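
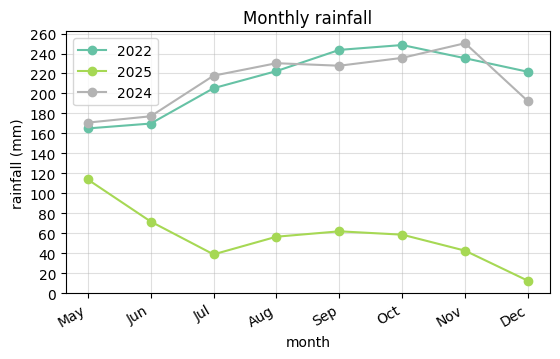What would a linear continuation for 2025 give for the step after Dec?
≈ 0

Last three: 60, 40, 20 → slope ≈ -20/step → next ≈ 0.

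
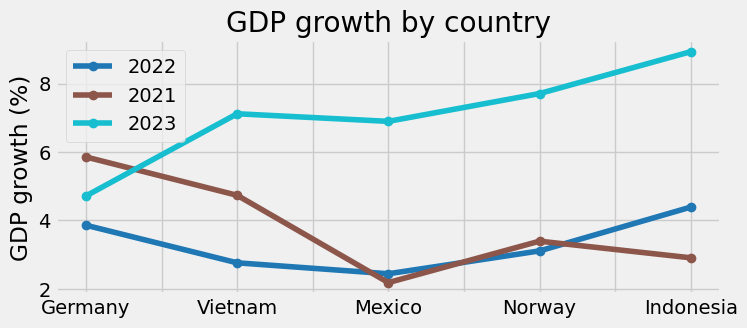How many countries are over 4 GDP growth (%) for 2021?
2

Above 4: Germany, Vietnam.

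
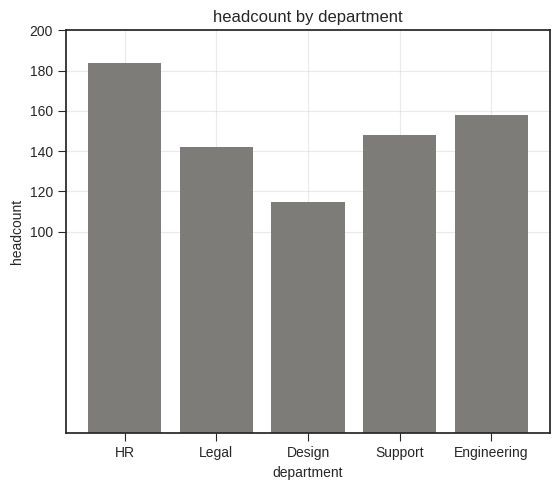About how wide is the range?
≈ 60

Max HR ≈ 180, min Design ≈ 120; range ≈ 60.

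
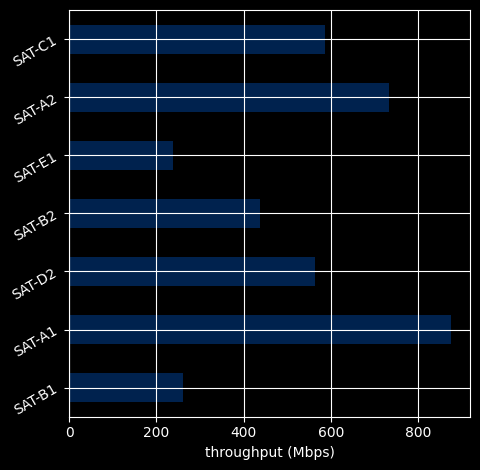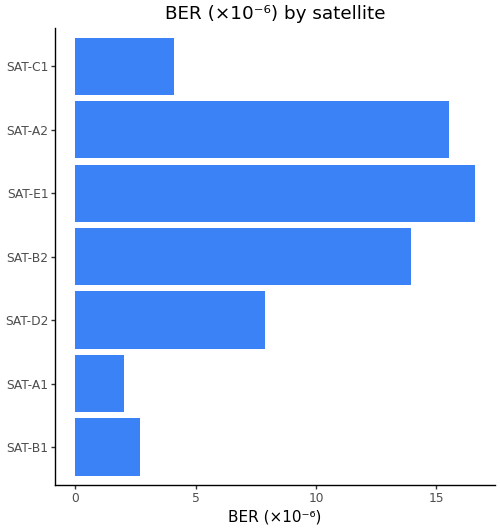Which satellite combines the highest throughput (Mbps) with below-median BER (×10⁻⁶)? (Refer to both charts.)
SAT-A1

Chart 2 median BER (×10⁻⁶) ≈ 8; below-median satellites: SAT-B1, SAT-A1, SAT-C1. Among those, SAT-A1 has the highest throughput (Mbps) (≈ 900).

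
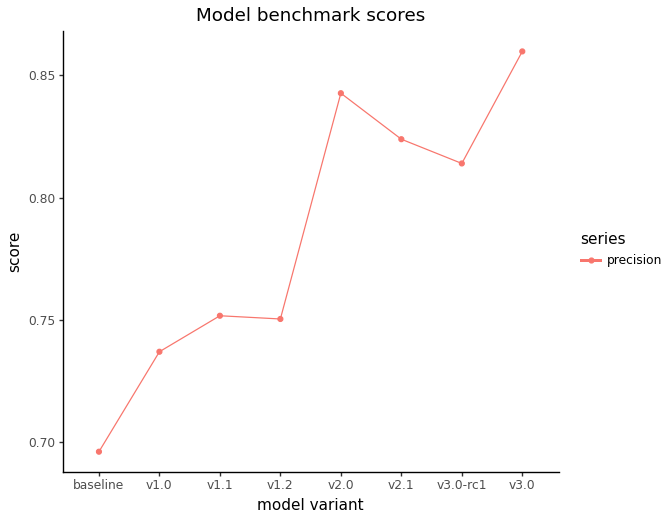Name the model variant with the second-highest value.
v2.0

Top 3: v3.0 ≈ 0.86, v2.0 ≈ 0.84, v2.1 ≈ 0.82.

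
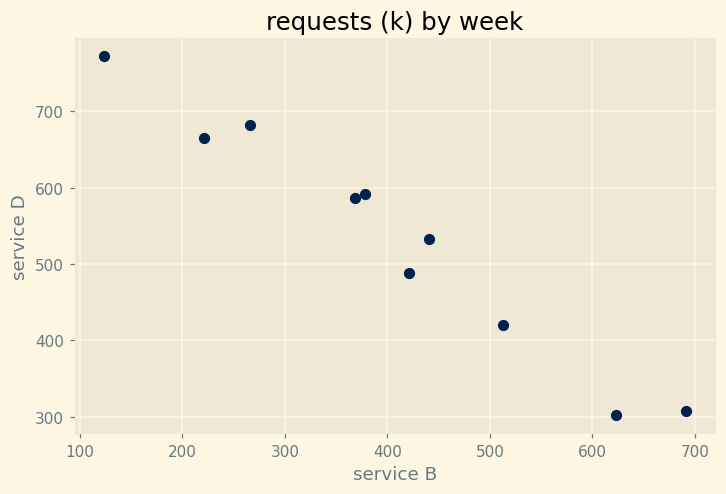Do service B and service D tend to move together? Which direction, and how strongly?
Points are negatively correlated; strong (|r| ≈ 1.0).

negative, strong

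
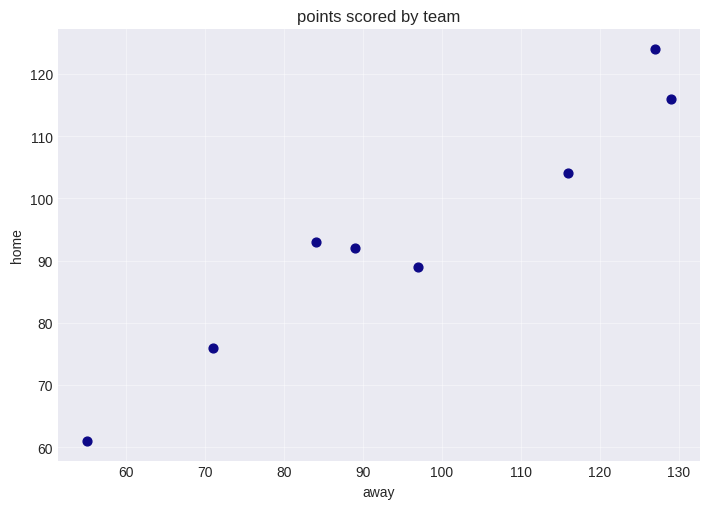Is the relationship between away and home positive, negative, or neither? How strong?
positive, strong

Points are positively correlated; strong (|r| ≈ 1.0).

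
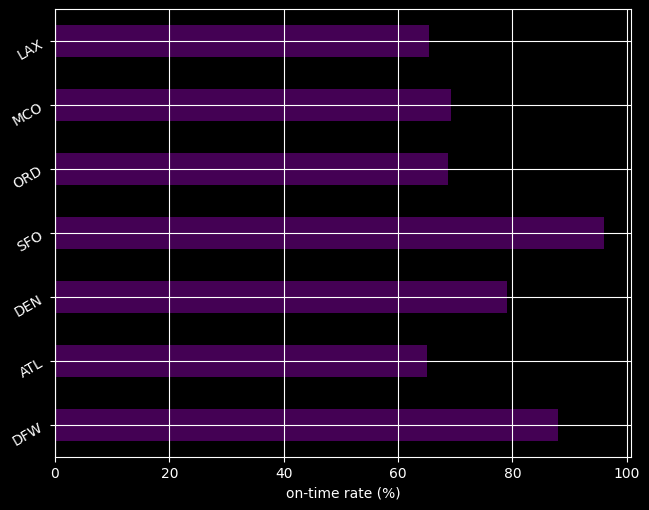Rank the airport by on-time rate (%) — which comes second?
DFW

Top 3: SFO ≈ 100, DFW ≈ 90, DEN ≈ 80.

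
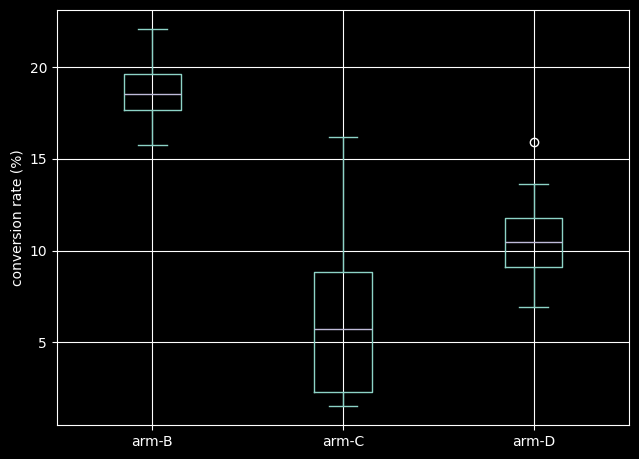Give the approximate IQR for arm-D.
≈ 3

Q3 ≈ 12, Q1 ≈ 9; IQR ≈ 3.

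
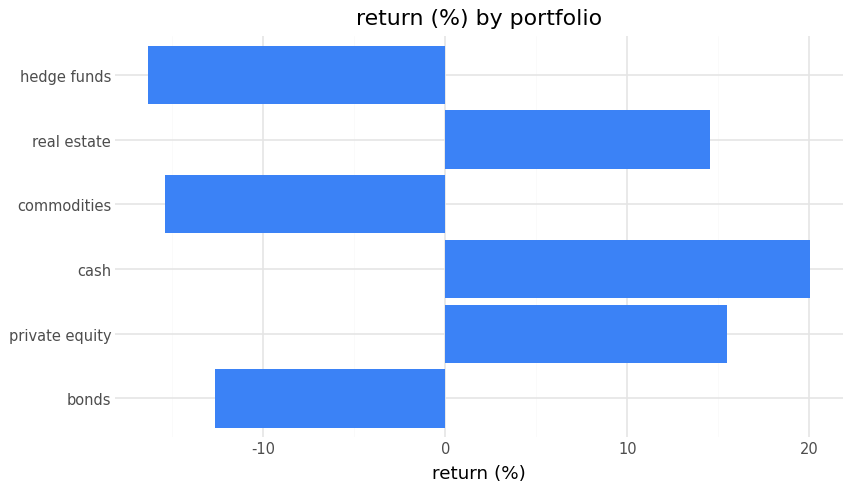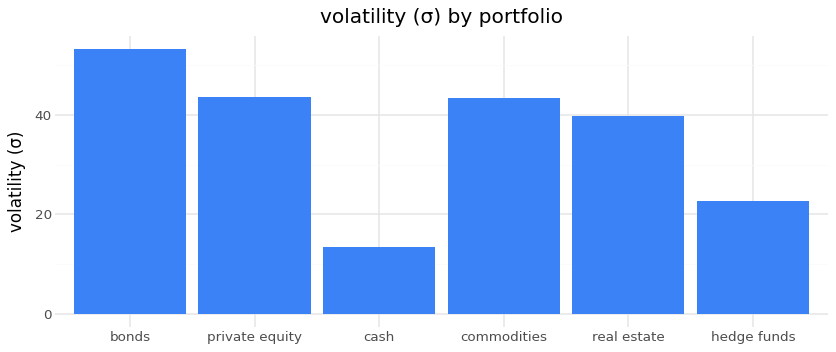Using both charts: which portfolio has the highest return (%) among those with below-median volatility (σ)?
Chart 2 median volatility (σ) ≈ 40; below-median portfolios: cash, real estate, hedge funds. Among those, cash has the highest return (%) (≈ 20).

cash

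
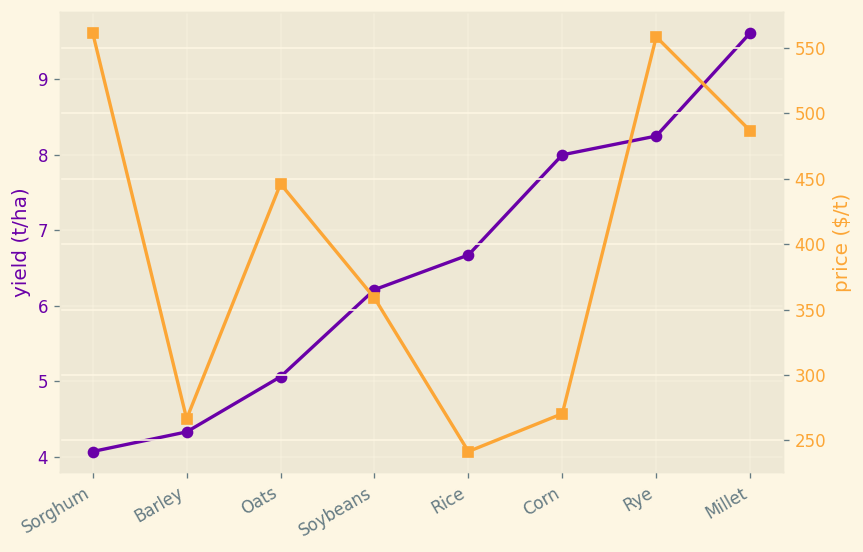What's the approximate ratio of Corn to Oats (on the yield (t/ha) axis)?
≈ 1.6×

Corn ≈ 8.0, Oats ≈ 5.0; 8.0/5.0 ≈ 1.6.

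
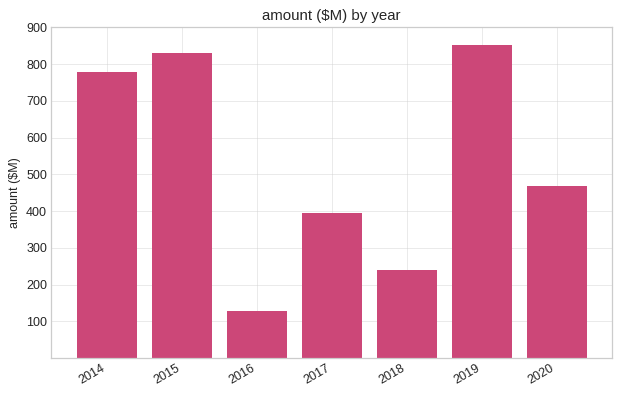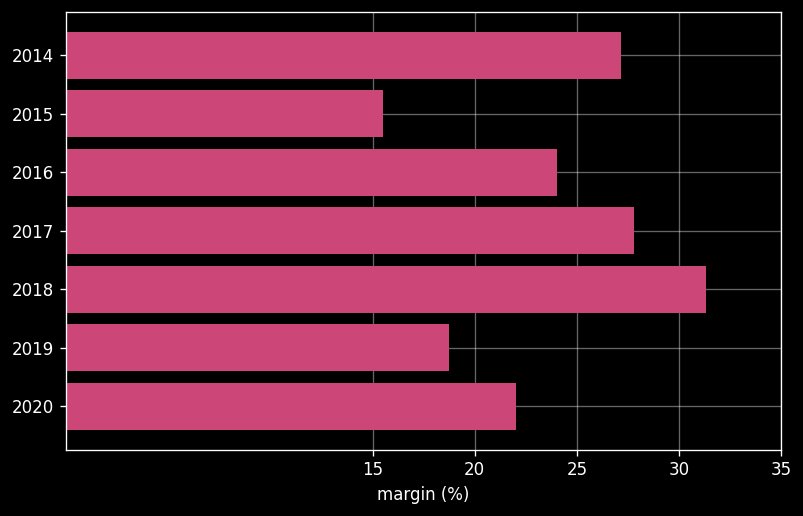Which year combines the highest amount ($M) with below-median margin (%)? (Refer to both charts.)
2019

Chart 2 median margin (%) ≈ 25; below-median years: 2015, 2019, 2020. Among those, 2019 has the highest amount ($M) (≈ 900).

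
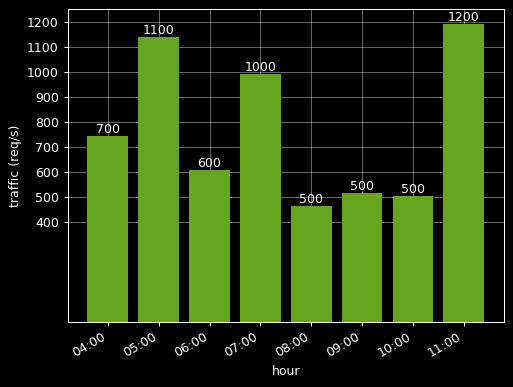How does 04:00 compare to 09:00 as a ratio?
≈ 1.4×

04:00 ≈ 700, 09:00 ≈ 500; 700/500 ≈ 1.4.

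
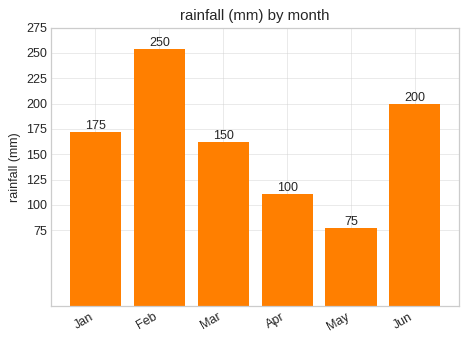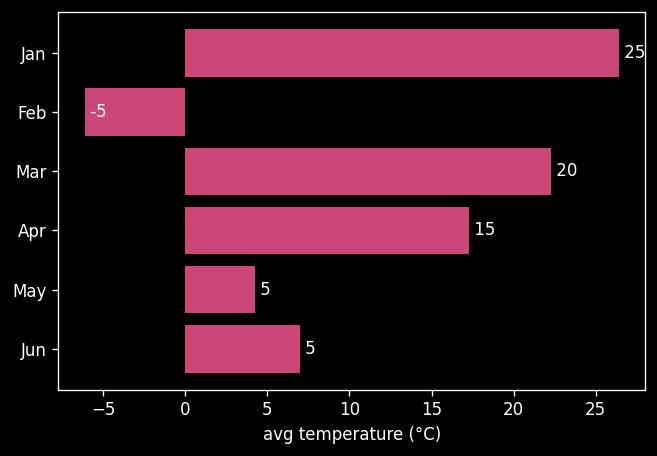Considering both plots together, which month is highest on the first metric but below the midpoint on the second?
Feb

Chart 2 median avg temperature (°C) ≈ 10; below-median months: Feb, May, Jun. Among those, Feb has the highest rainfall (mm) (≈ 250).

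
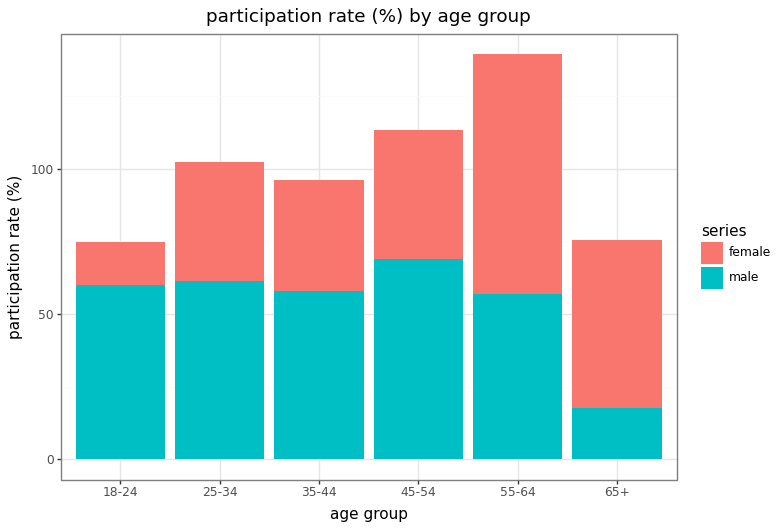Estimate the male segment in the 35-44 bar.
≈ 60

male top ≈ 60, bottom ≈ 0; segment ≈ 60.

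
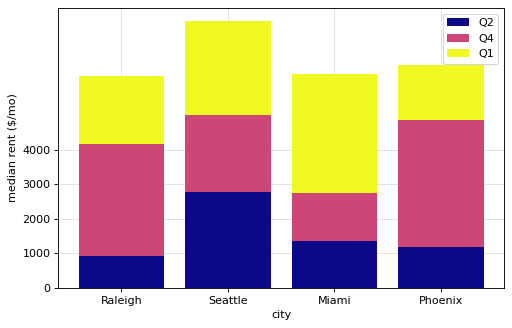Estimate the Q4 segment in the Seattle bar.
≈ 2000

Q4 top ≈ 5000, bottom ≈ 3000; segment ≈ 2000.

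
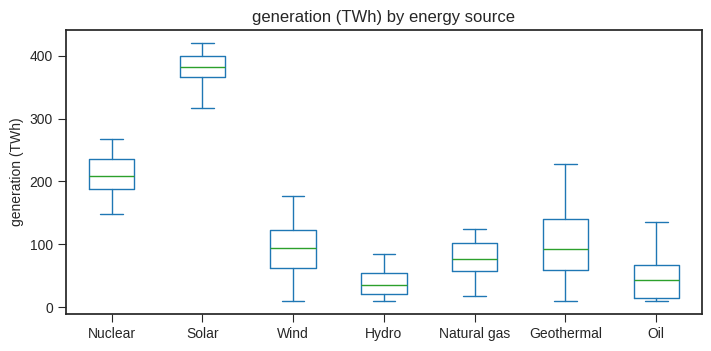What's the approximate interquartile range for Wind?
Q3 ≈ 100, Q1 ≈ 50; IQR ≈ 50.

≈ 50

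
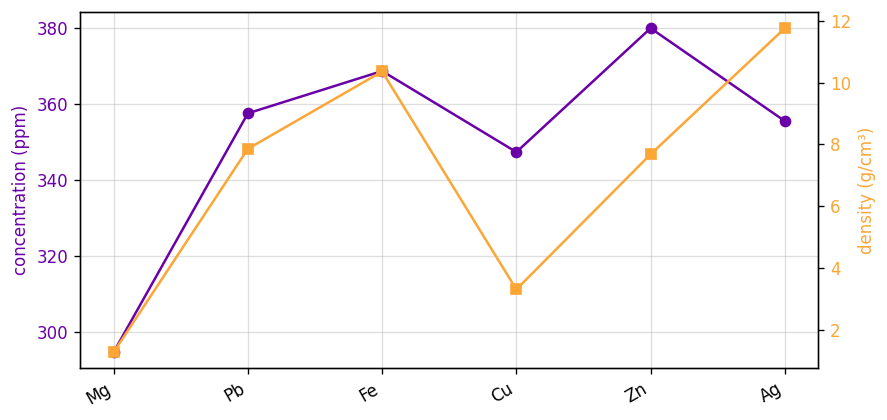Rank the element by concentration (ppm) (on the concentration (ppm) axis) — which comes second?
Top 3 (on the concentration (ppm) axis): Zn ≈ 380, Fe ≈ 370, Pb ≈ 360.

Fe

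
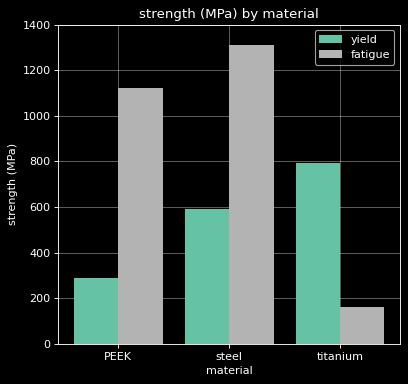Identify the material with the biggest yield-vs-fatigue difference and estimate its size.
PEEK: yield ≈ 200, fatigue ≈ 1200 → gap ≈ 1000. Next-largest (steel) is only ≈ 800.

PEEK, ≈ 1000 MPa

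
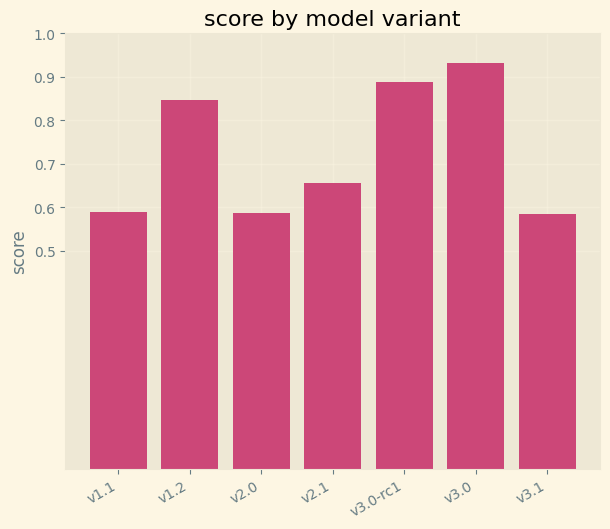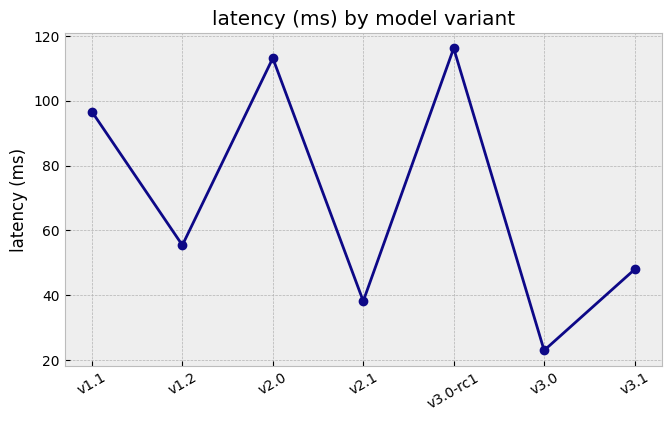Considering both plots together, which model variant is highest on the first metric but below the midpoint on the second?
v3.0

Chart 2 median latency (ms) ≈ 60; below-median model variants: v2.1, v3.0, v3.1. Among those, v3.0 has the highest score (≈ 0.9).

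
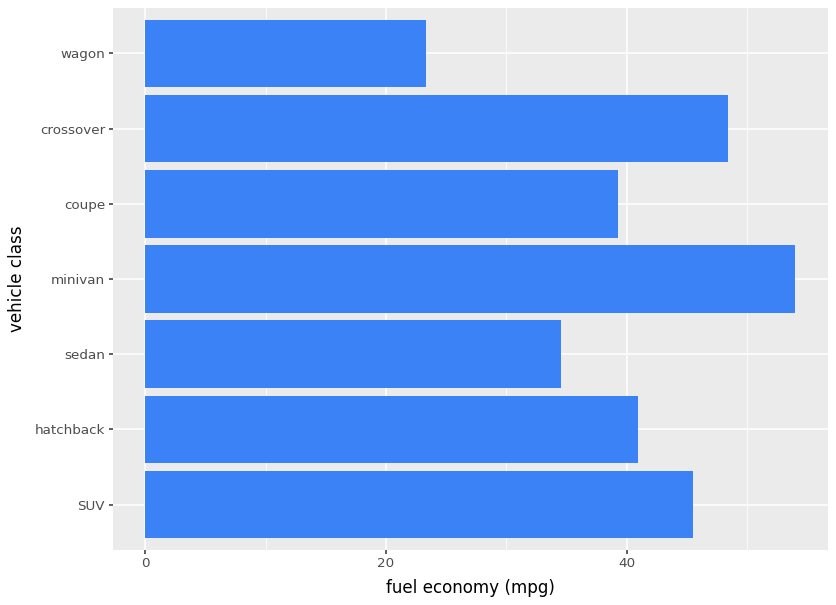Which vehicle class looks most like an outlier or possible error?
wagon ≈ 25; the rest sit between ≈ 35 and ≈ 55.

wagon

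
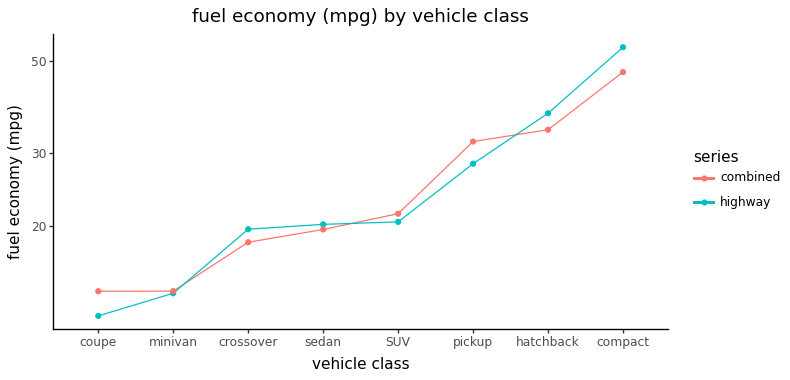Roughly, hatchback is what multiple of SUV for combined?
hatchback ≈ 35, SUV ≈ 20; 35/20 ≈ 1.75.

≈ 1.75×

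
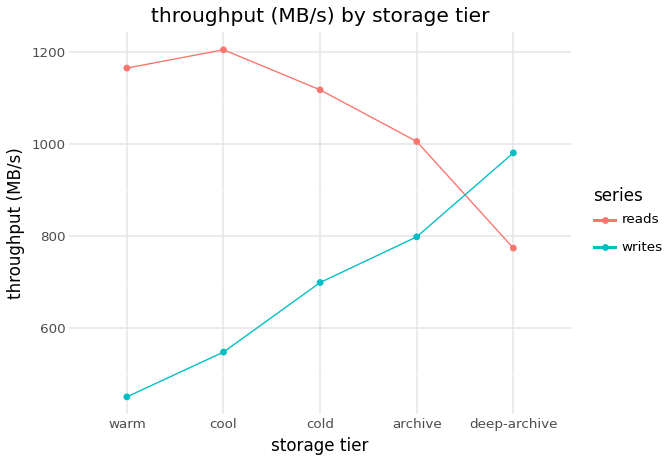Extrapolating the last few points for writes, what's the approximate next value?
Last three: 700, 800, 1000 → slope ≈ 150/step → next ≈ 1150.

≈ 1150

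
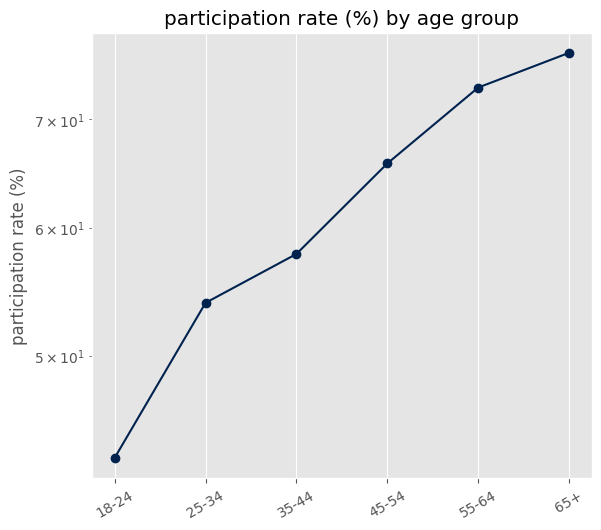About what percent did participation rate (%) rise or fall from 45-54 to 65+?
45-54 ≈ 65, 65+ ≈ 75; (75 − 65) / 65 ≈ +15.4%.

≈ +15.4%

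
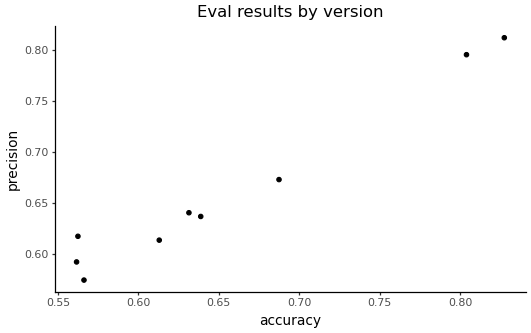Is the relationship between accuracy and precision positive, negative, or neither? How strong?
positive, strong

Points are positively correlated; strong (|r| ≈ 1.0).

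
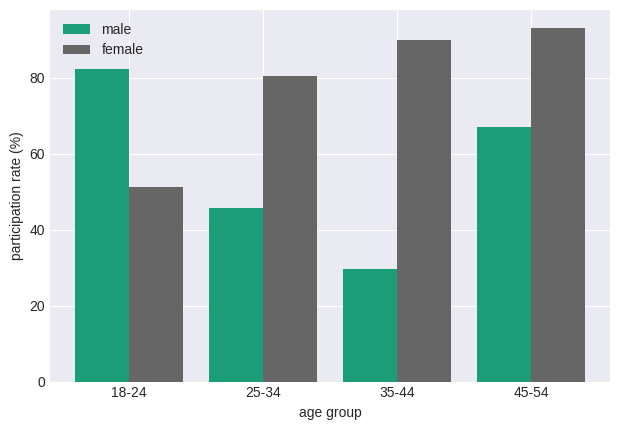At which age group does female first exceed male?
25-34

18-24: female ≈ 50 vs male ≈ 80 (not yet); 25-34: female ≈ 80 vs male ≈ 50 (first crossover).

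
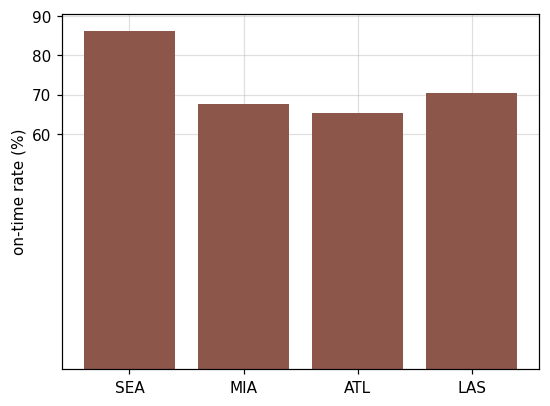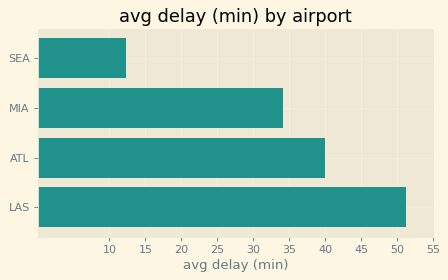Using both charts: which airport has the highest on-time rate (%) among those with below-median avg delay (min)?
Chart 2 median avg delay (min) ≈ 35; below-median airports: SEA, MIA. Among those, SEA has the highest on-time rate (%) (≈ 90).

SEA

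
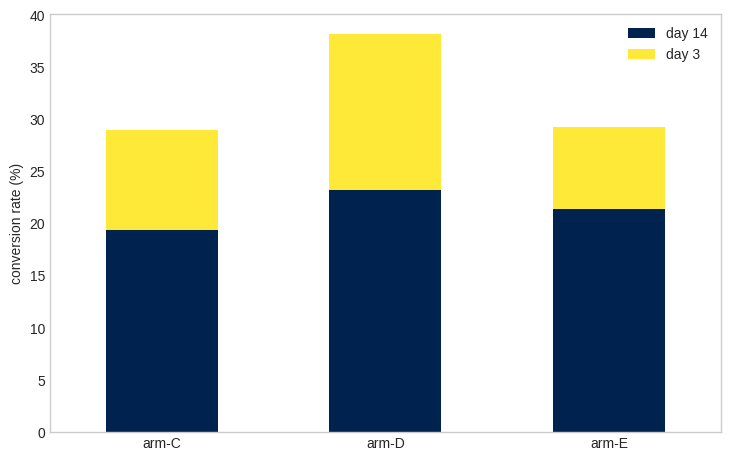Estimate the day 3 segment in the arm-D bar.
≈ 15

day 3 top ≈ 40, bottom ≈ 25; segment ≈ 15.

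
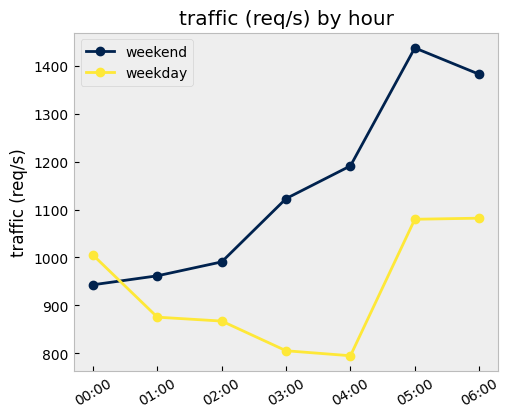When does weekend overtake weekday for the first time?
01:00

00:00: weekend ≈ 900 vs weekday ≈ 1000 (not yet); 01:00: weekend ≈ 1000 vs weekday ≈ 900 (first crossover).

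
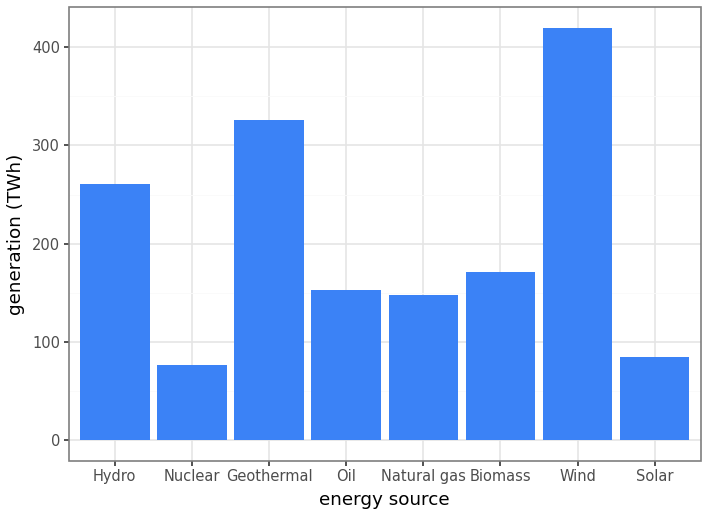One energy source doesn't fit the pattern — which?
Wind ≈ 400; the rest sit between ≈ 100 and ≈ 350.

Wind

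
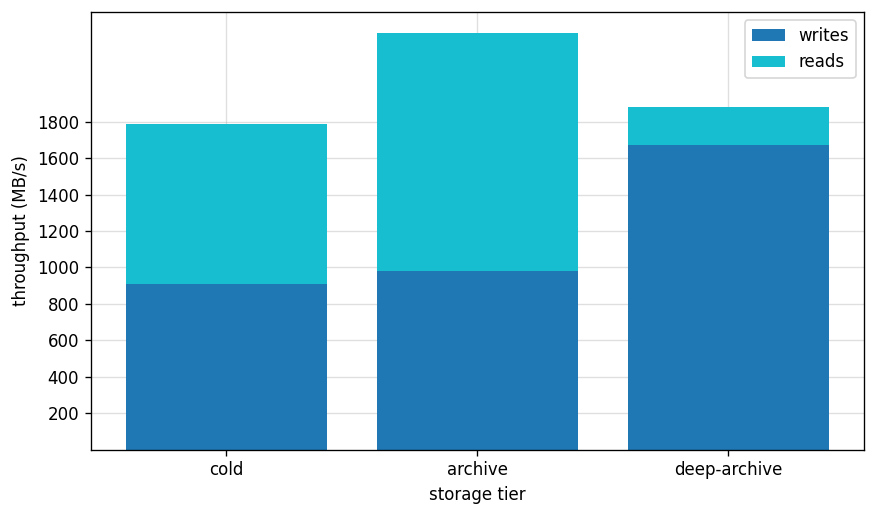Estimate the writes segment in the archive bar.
≈ 1000

writes top ≈ 1000, bottom ≈ 0; segment ≈ 1000.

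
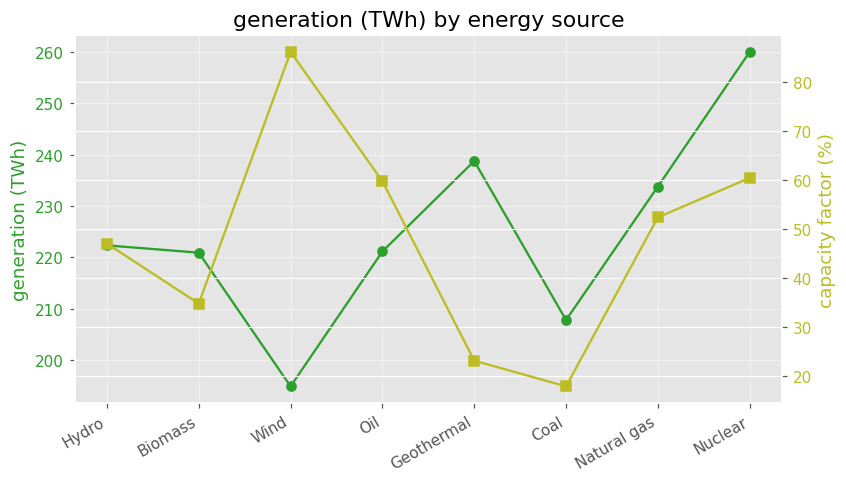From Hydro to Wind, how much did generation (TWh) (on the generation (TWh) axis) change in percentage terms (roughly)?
Hydro ≈ 220, Wind ≈ 190; (190 − 220) / 220 ≈ -13.6%.

≈ -13.6%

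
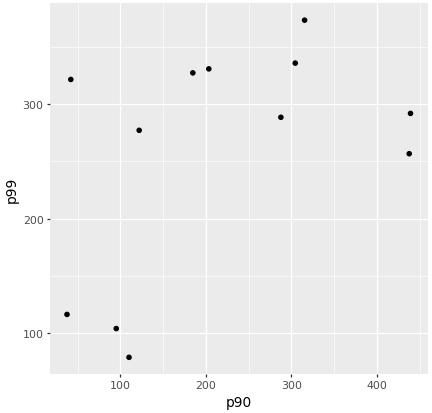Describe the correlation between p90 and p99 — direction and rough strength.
Points are positively correlated; moderate (|r| ≈ 0.5).

positive, moderate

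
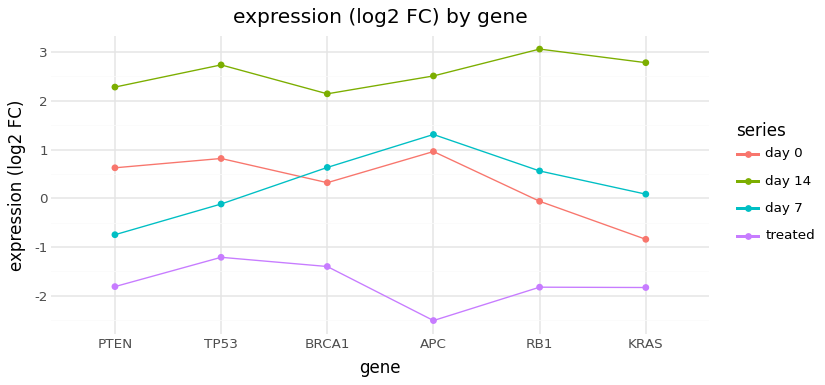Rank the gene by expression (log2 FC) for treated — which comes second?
Top 3 for treated: TP53 ≈ -1.0, BRCA1 ≈ -1.5, PTEN ≈ -2.0.

BRCA1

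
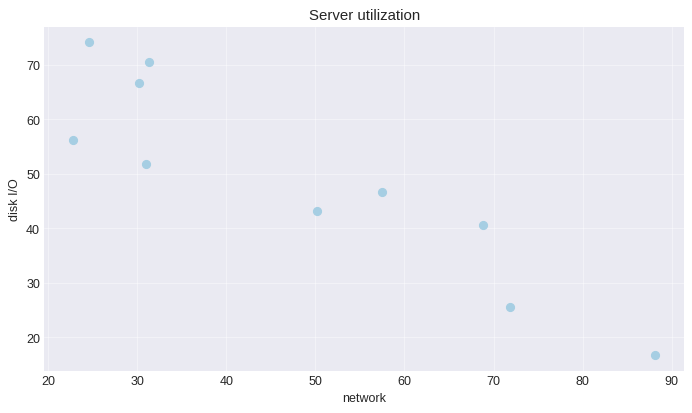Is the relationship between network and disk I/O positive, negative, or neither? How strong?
Points are negatively correlated; strong (|r| ≈ 0.9).

negative, strong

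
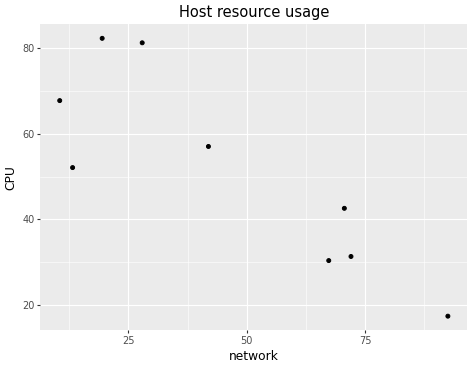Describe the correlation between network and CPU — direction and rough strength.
negative, strong

Points are negatively correlated; strong (|r| ≈ 0.9).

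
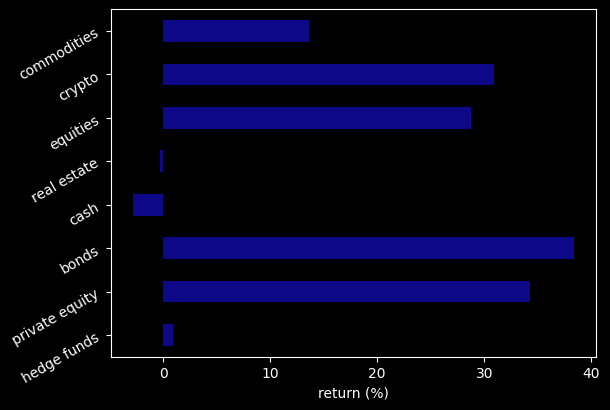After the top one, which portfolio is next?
private equity

Top 3: bonds ≈ 40, private equity ≈ 35, crypto ≈ 30.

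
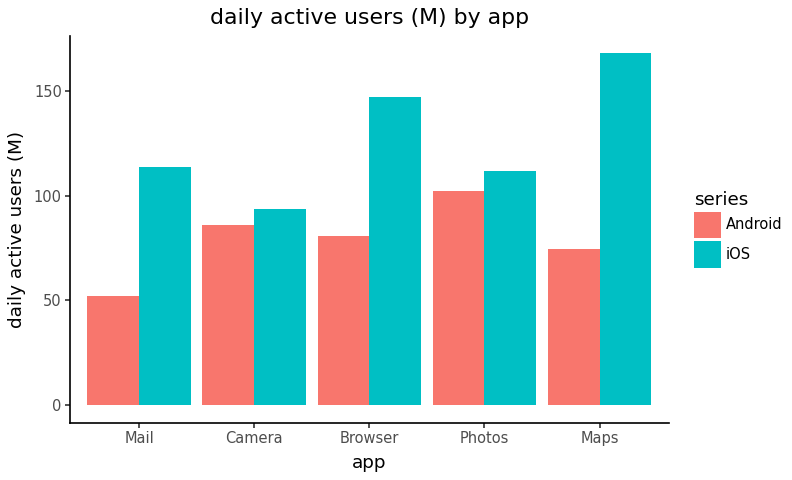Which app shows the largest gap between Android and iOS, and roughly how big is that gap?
Maps: Android ≈ 80, iOS ≈ 160 → gap ≈ 80. Next-largest (Browser) is only ≈ 60.

Maps, ≈ 80 M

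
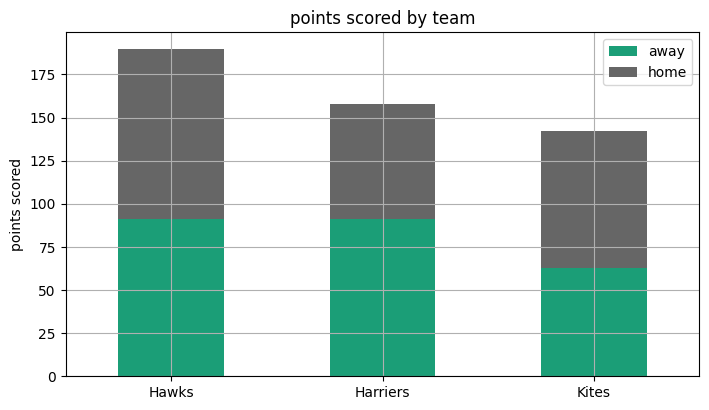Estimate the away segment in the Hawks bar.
≈ 100

away top ≈ 100, bottom ≈ 0; segment ≈ 100.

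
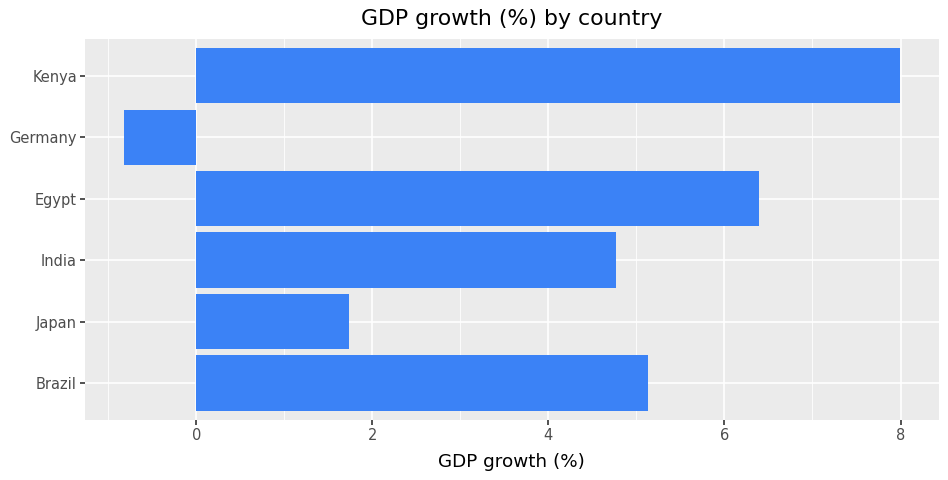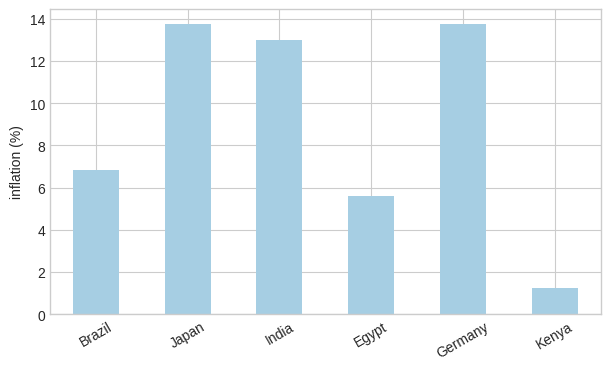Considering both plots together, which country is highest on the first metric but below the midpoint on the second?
Chart 2 median inflation (%) ≈ 10; below-median countries: Brazil, Egypt, Kenya. Among those, Kenya has the highest GDP growth (%) (≈ 8).

Kenya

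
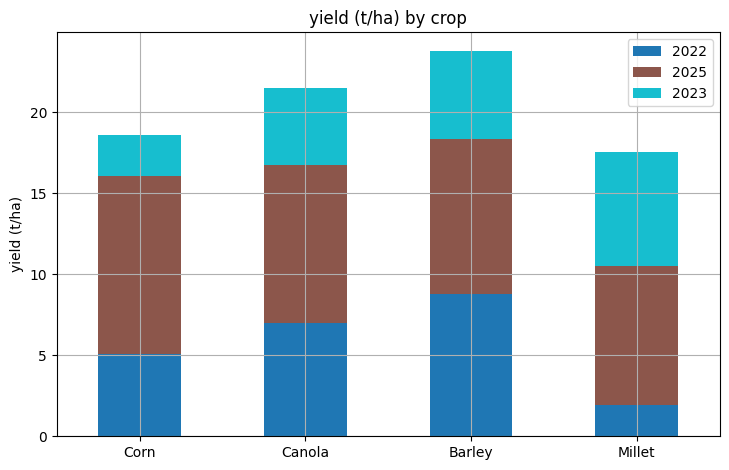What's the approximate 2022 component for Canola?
2022 top ≈ 6, bottom ≈ 0; segment ≈ 6.

≈ 6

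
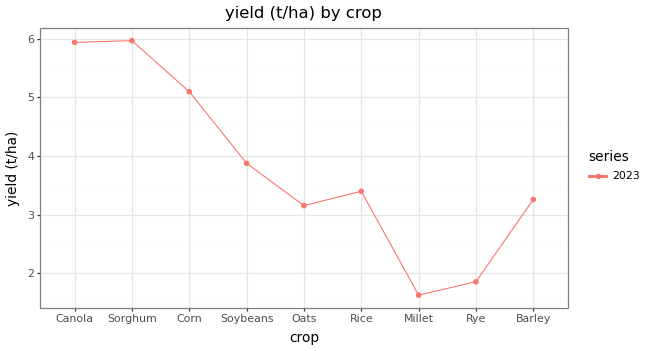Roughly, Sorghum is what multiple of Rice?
Sorghum ≈ 6.0, Rice ≈ 3.5; 6.0/3.5 ≈ 1.71.

≈ 1.71×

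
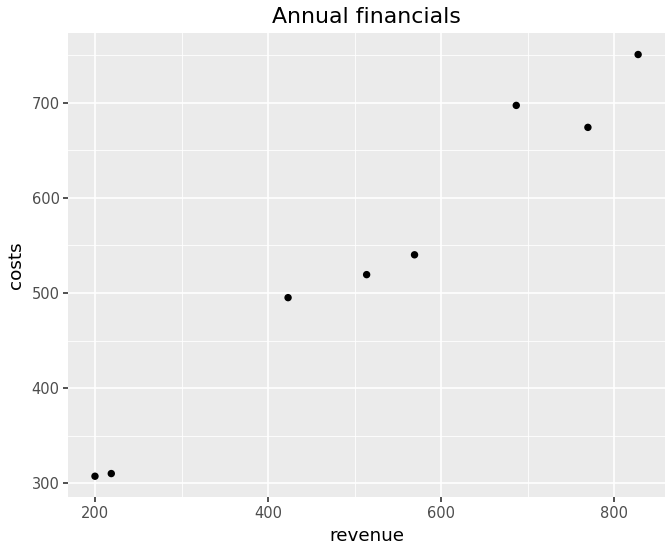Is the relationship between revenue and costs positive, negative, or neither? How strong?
positive, strong

Points are positively correlated; strong (|r| ≈ 1.0).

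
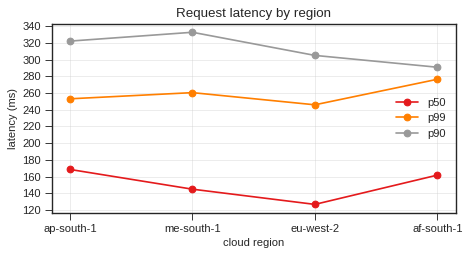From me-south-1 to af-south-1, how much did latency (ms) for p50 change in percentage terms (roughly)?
≈ +14.3%

me-south-1 ≈ 140, af-south-1 ≈ 160; (160 − 140) / 140 ≈ +14.3%.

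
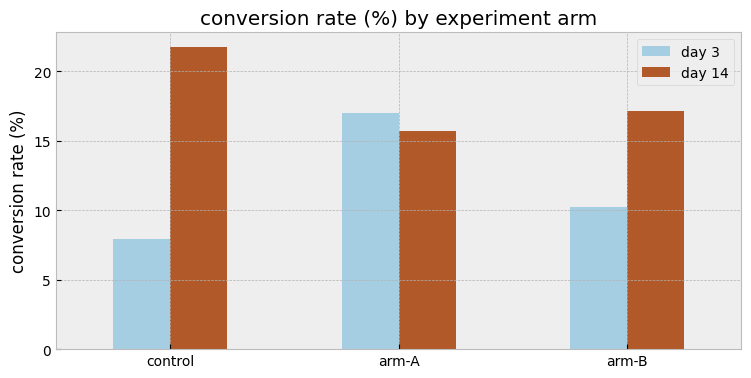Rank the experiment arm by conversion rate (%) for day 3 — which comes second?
Top 3 for day 3: arm-A ≈ 16, arm-B ≈ 10, control ≈ 8.

arm-B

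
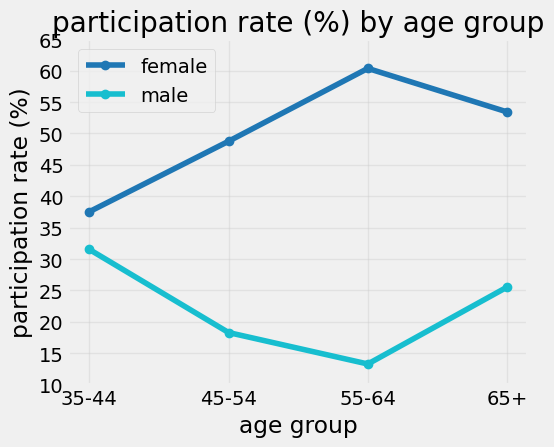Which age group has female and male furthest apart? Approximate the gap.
55-64: female ≈ 60, male ≈ 15 → gap ≈ 45. Next-largest (45-54) is only ≈ 30.

55-64, ≈ 45 %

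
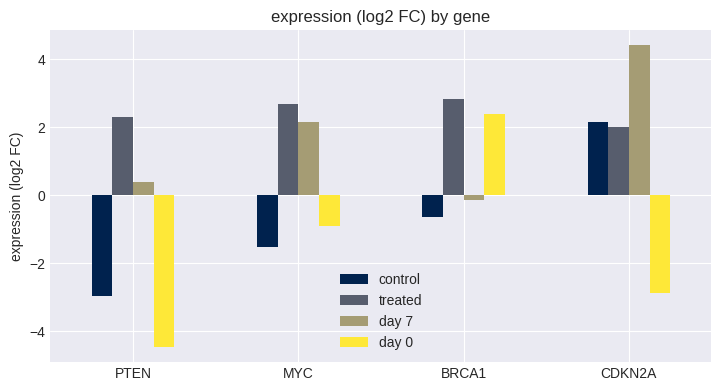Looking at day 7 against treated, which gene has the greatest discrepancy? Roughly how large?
BRCA1: day 7 ≈ 0, treated ≈ 3 → gap ≈ 3. Next-largest (CDKN2A) is only ≈ 2.

BRCA1, ≈ 3 log2 FC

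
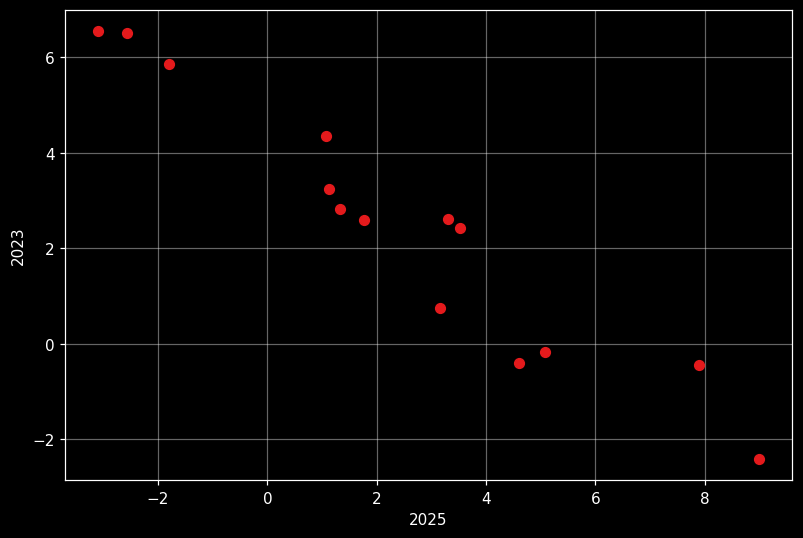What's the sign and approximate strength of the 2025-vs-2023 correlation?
Points are negatively correlated; strong (|r| ≈ 1.0).

negative, strong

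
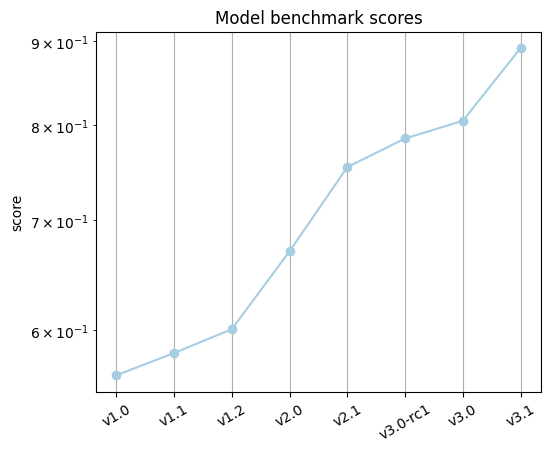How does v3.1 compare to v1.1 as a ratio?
v3.1 ≈ 0.90, v1.1 ≈ 0.60; 0.90/0.60 ≈ 1.5.

≈ 1.5×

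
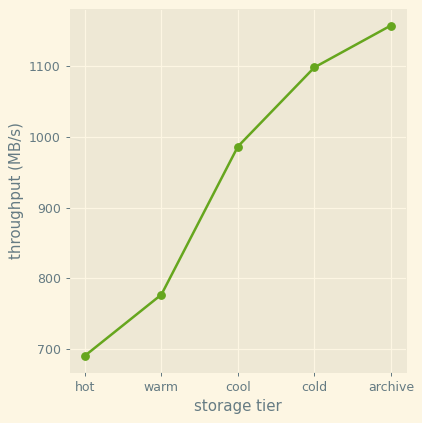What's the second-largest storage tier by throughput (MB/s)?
Top 3: archive ≈ 1150, cold ≈ 1100, cool ≈ 1000.

cold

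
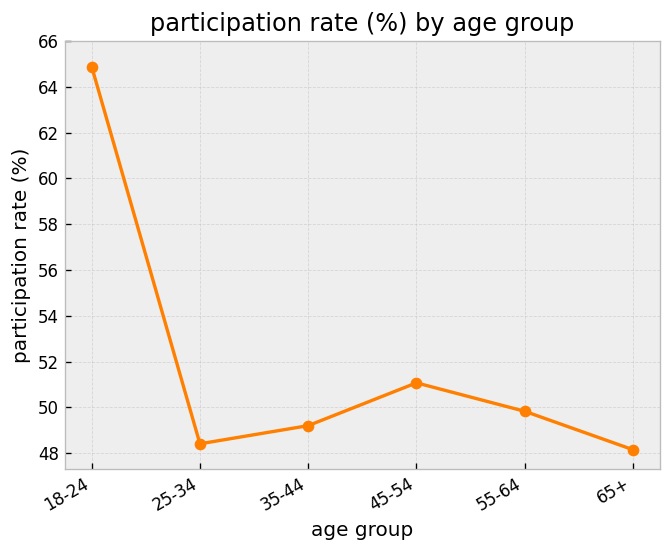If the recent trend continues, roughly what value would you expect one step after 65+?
Last three: 52, 50, 48 → slope ≈ -2/step → next ≈ 46.

≈ 46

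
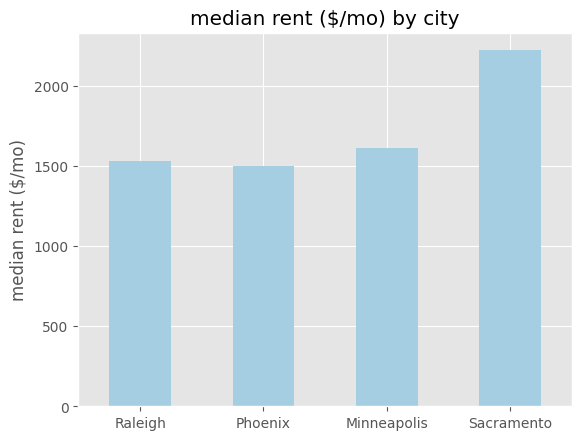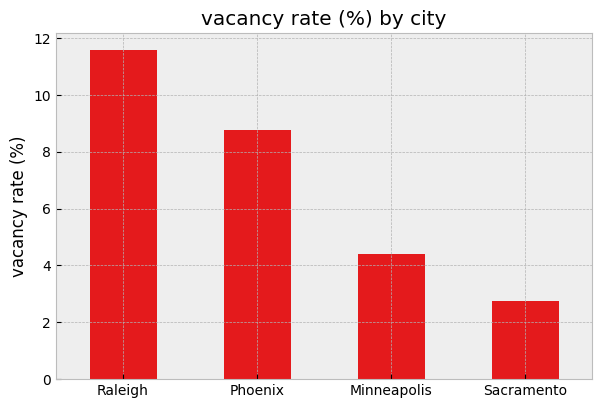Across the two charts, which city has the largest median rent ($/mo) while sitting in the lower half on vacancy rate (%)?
Chart 2 median vacancy rate (%) ≈ 6; below-median cities: Minneapolis, Sacramento. Among those, Sacramento has the highest median rent ($/mo) (≈ 2000).

Sacramento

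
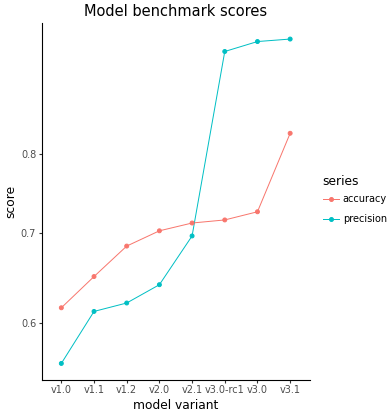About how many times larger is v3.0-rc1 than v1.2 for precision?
≈ 1.58×

v3.0-rc1 ≈ 0.95, v1.2 ≈ 0.60; 0.95/0.60 ≈ 1.58.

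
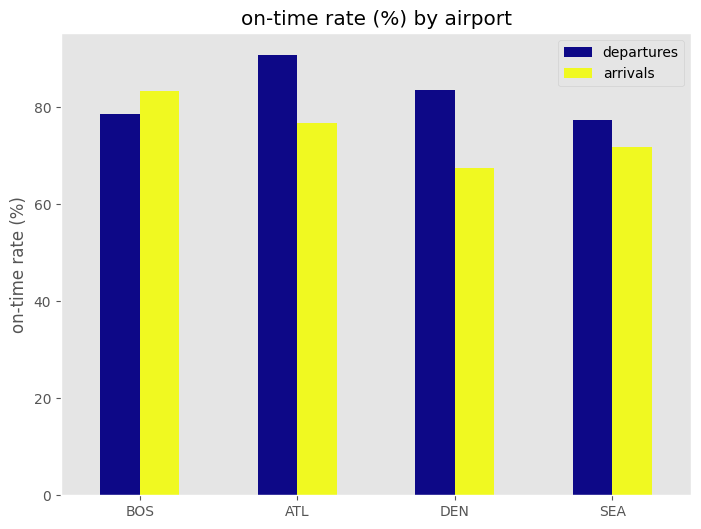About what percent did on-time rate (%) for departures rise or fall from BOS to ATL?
≈ +12.5%

BOS ≈ 80, ATL ≈ 90; (90 − 80) / 80 ≈ +12.5%.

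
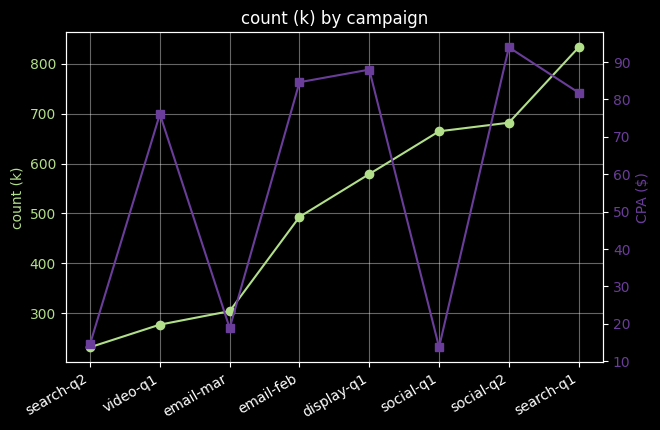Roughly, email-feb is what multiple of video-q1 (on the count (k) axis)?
email-feb ≈ 500, video-q1 ≈ 300; 500/300 ≈ 1.67.

≈ 1.67×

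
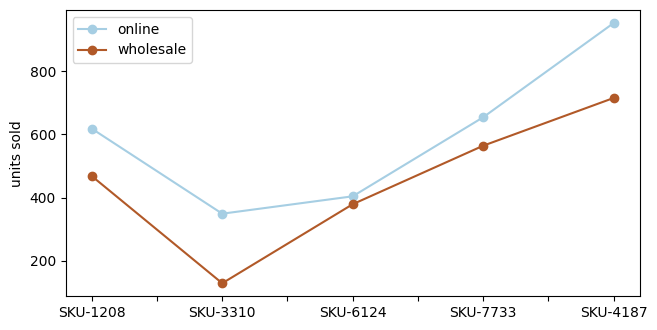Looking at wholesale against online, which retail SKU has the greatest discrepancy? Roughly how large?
SKU-4187: wholesale ≈ 700, online ≈ 1000 → gap ≈ 300. Next-largest (SKU-3310) is only ≈ 200.

SKU-4187, ≈ 300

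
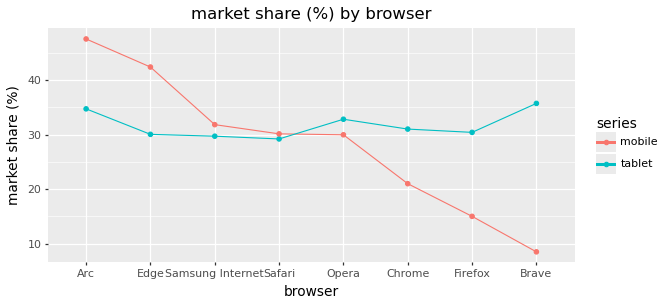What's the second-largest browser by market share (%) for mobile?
Edge

Top 3 for mobile: Arc ≈ 50, Edge ≈ 40, Samsung Internet ≈ 30.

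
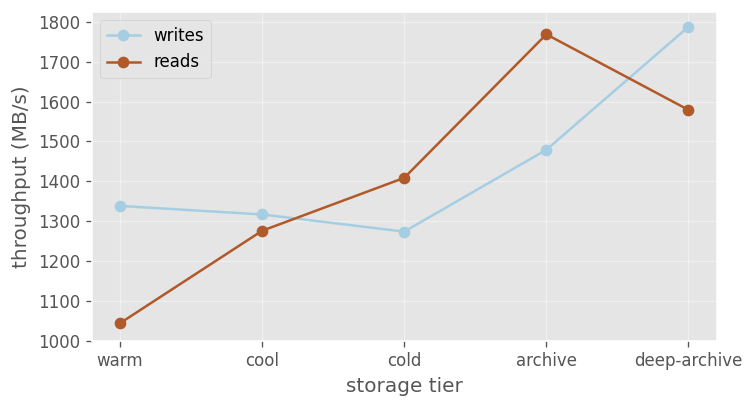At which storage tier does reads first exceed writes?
cold

cool: reads ≈ 1300 vs writes ≈ 1300 (not yet); cold: reads ≈ 1400 vs writes ≈ 1300 (first crossover).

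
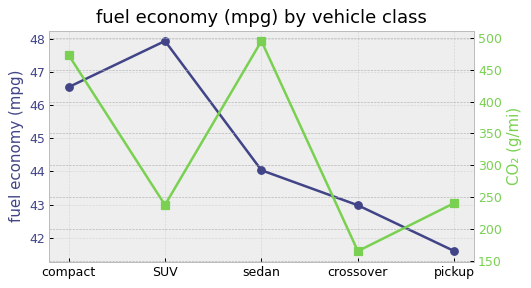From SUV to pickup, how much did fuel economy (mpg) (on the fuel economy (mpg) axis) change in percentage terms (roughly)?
SUV ≈ 48, pickup ≈ 42; (42 − 48) / 48 ≈ -12.5%.

≈ -12.5%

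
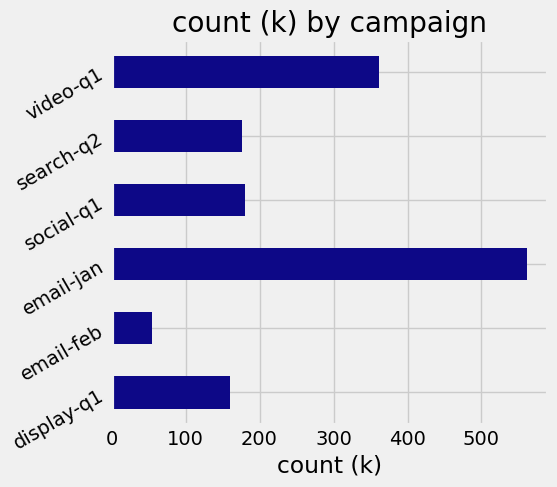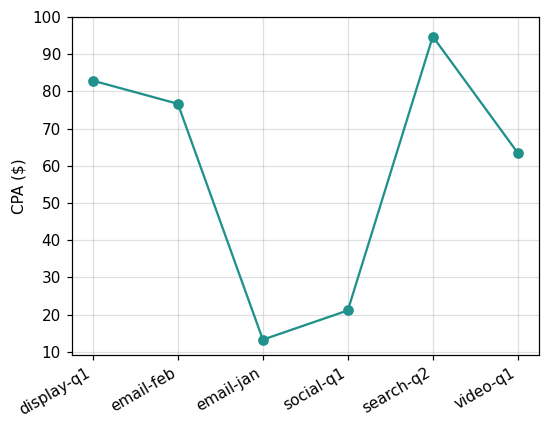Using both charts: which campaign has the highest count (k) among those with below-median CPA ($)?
email-jan

Chart 2 median CPA ($) ≈ 70; below-median campaigns: email-jan, social-q1, video-q1. Among those, email-jan has the highest count (k) (≈ 600).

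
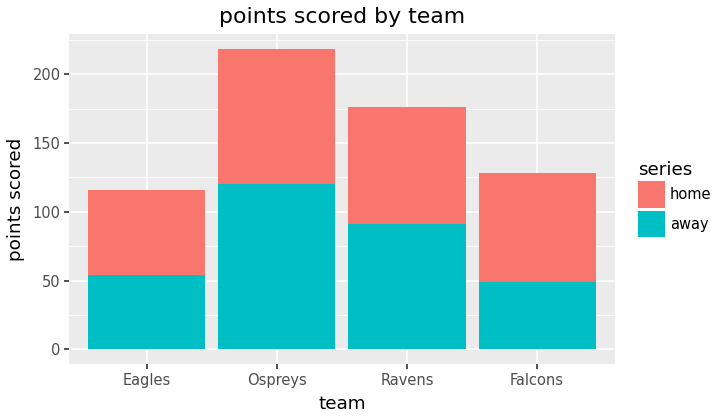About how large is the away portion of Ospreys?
away top ≈ 120, bottom ≈ 0; segment ≈ 120.

≈ 120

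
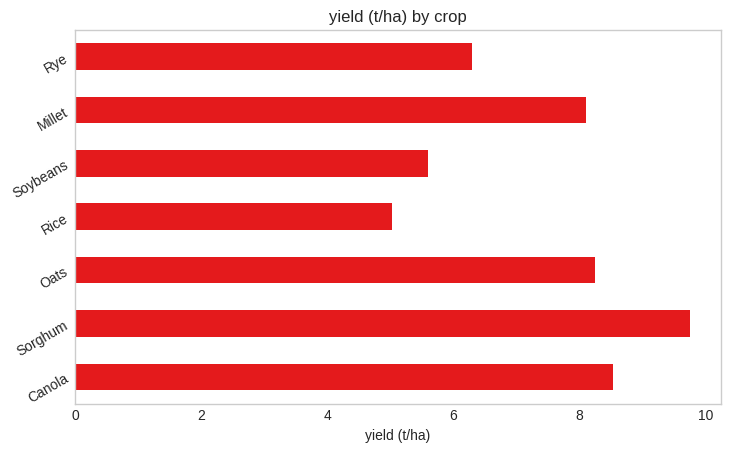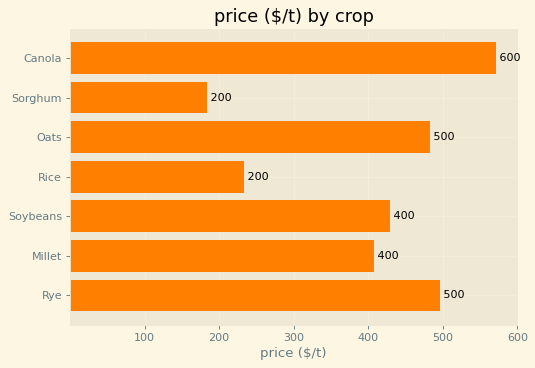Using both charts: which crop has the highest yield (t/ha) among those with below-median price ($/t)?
Sorghum

Chart 2 median price ($/t) ≈ 400; below-median crops: Sorghum, Rice, Millet. Among those, Sorghum has the highest yield (t/ha) (≈ 10).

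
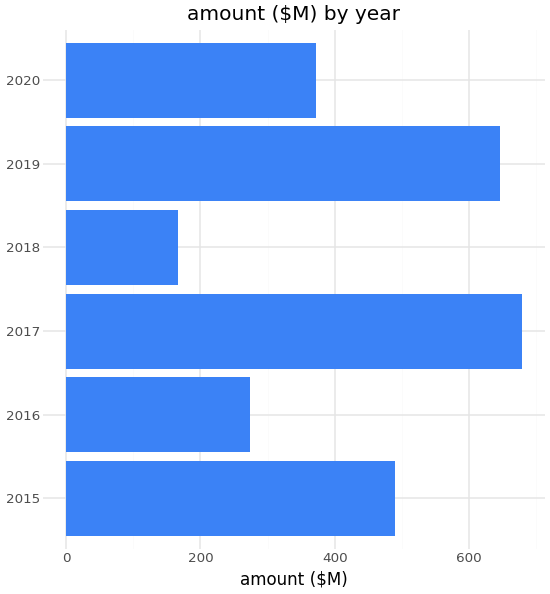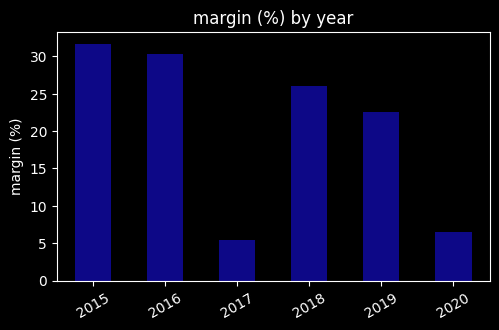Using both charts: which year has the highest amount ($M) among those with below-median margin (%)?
2017

Chart 2 median margin (%) ≈ 25; below-median years: 2017, 2019, 2020. Among those, 2017 has the highest amount ($M) (≈ 700).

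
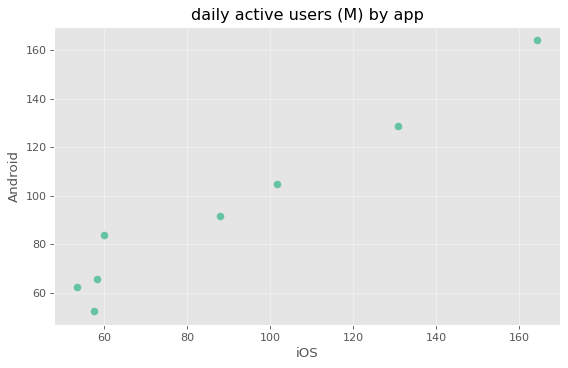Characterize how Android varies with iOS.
Points are positively correlated; strong (|r| ≈ 1.0).

positive, strong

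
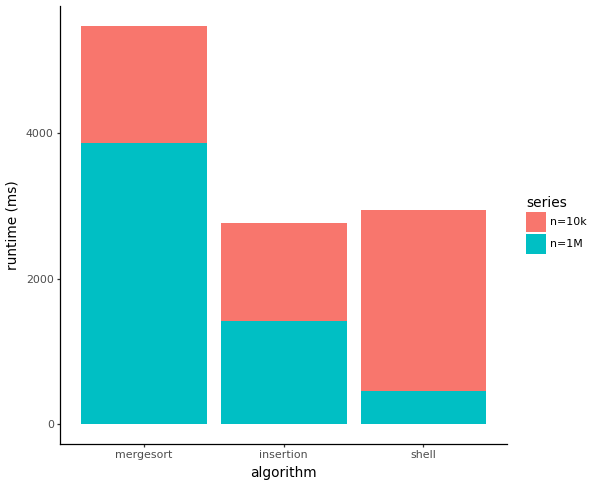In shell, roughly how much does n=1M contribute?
≈ 500

n=1M top ≈ 500, bottom ≈ 0; segment ≈ 500.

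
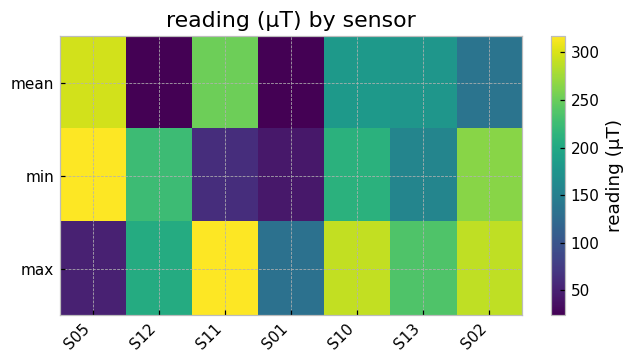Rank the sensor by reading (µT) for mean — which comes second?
Top 3 for mean: S05 ≈ 300, S11 ≈ 250, S10 ≈ 175.

S11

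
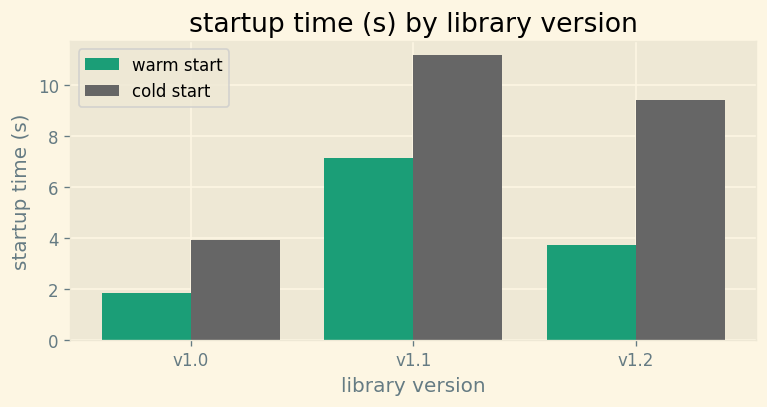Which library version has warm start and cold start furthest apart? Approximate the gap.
v1.2: warm start ≈ 4, cold start ≈ 9 → gap ≈ 5. Next-largest (v1.1) is only ≈ 4.

v1.2, ≈ 5 s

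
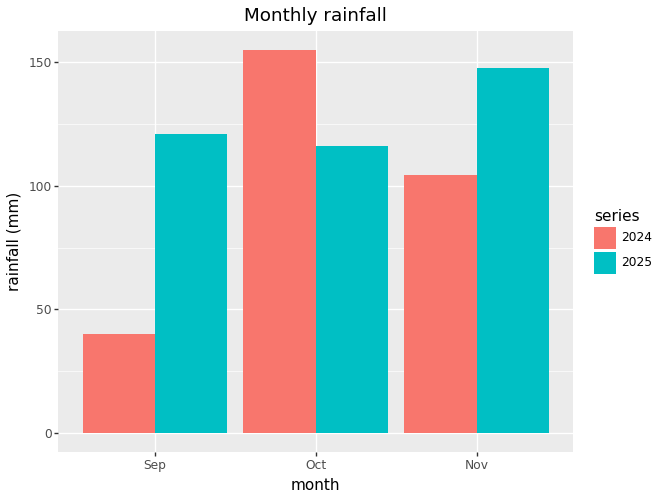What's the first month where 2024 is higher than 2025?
Oct

Sep: 2024 ≈ 40 vs 2025 ≈ 120 (not yet); Oct: 2024 ≈ 160 vs 2025 ≈ 120 (first crossover).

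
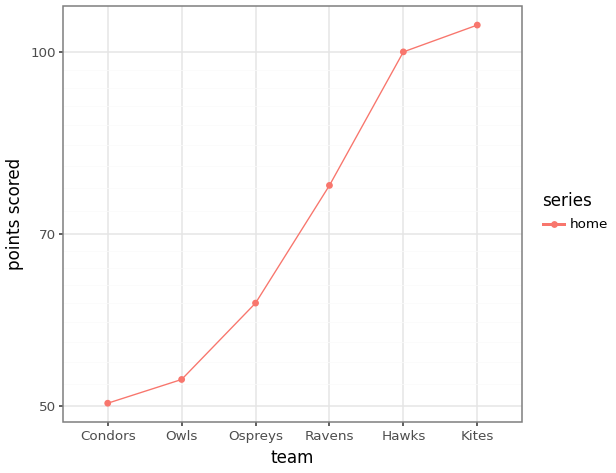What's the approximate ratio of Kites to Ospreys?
≈ 1.75×

Kites ≈ 105, Ospreys ≈ 60; 105/60 ≈ 1.75.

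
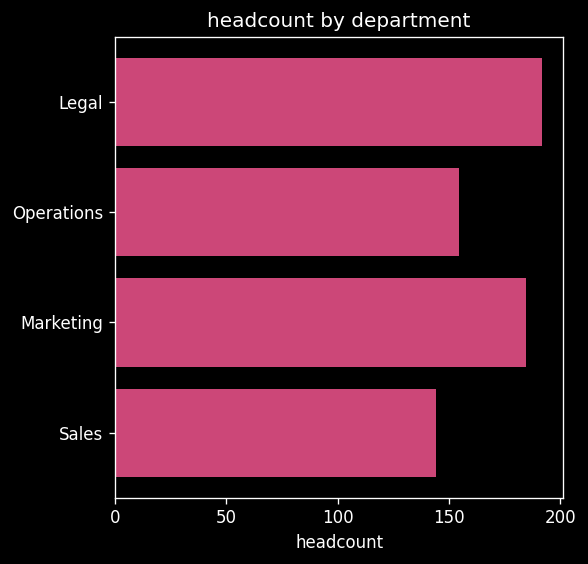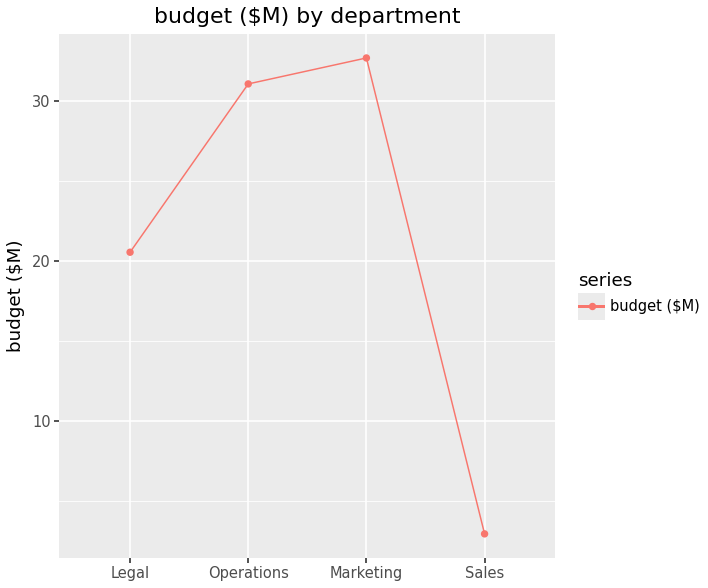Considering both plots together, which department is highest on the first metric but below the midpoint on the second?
Chart 2 median budget ($M) ≈ 25; below-median departments: Legal, Sales. Among those, Legal has the highest headcount (≈ 200).

Legal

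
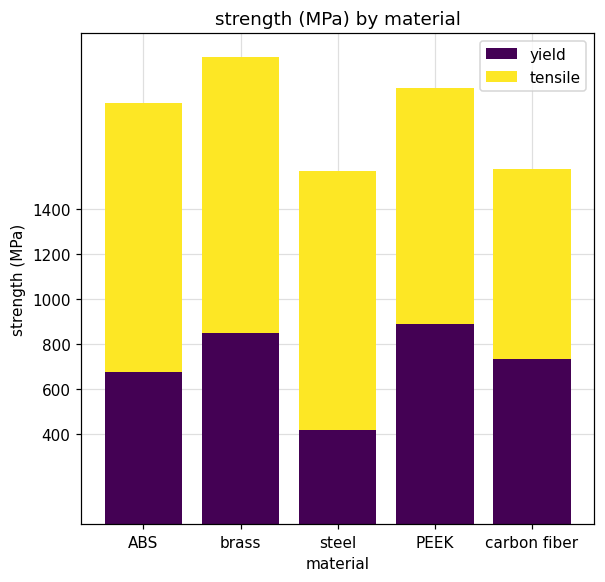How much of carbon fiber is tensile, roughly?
tensile top ≈ 1600, bottom ≈ 800; segment ≈ 800.

≈ 800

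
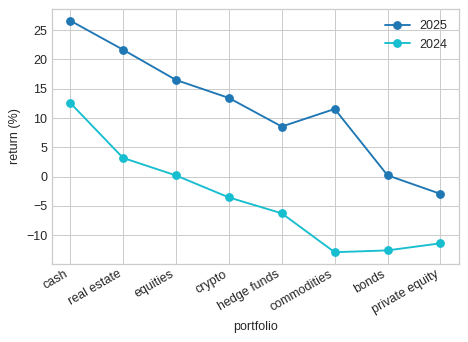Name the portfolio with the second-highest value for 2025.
real estate

Top 3 for 2025: cash ≈ 25, real estate ≈ 20, equities ≈ 15.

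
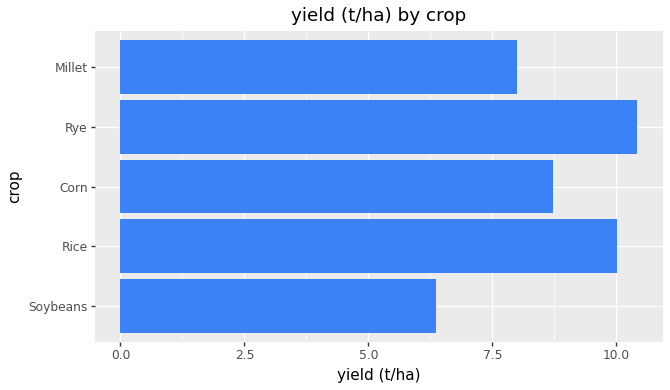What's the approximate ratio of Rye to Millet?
≈ 1.25×

Rye ≈ 10, Millet ≈ 8; 10/8 ≈ 1.25.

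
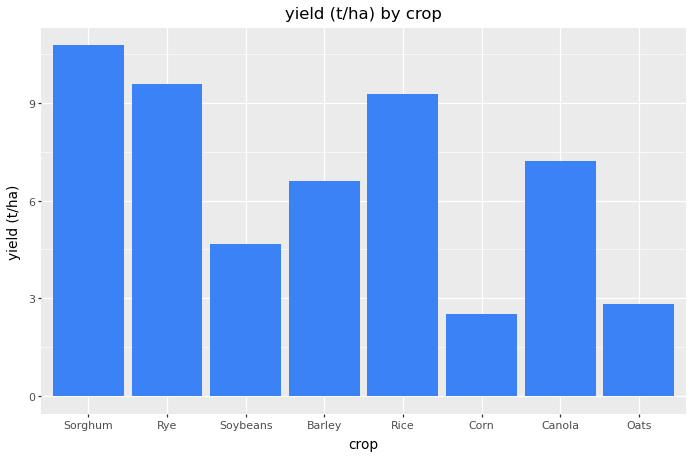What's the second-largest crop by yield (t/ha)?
Rye

Top 3: Sorghum ≈ 11, Rye ≈ 10, Rice ≈ 9.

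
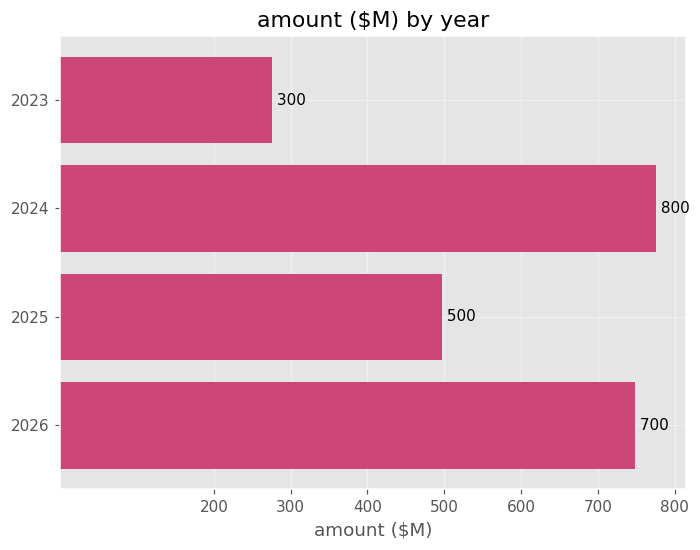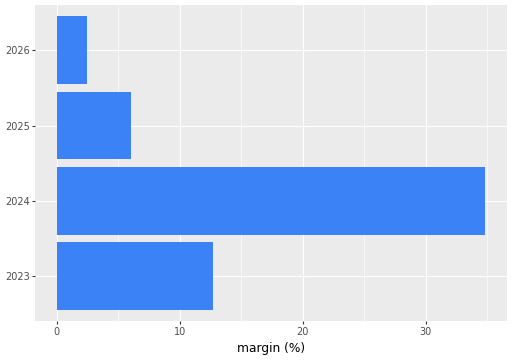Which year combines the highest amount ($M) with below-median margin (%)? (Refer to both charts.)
Chart 2 median margin (%) ≈ 10; below-median years: 2025, 2026. Among those, 2026 has the highest amount ($M) (≈ 700).

2026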